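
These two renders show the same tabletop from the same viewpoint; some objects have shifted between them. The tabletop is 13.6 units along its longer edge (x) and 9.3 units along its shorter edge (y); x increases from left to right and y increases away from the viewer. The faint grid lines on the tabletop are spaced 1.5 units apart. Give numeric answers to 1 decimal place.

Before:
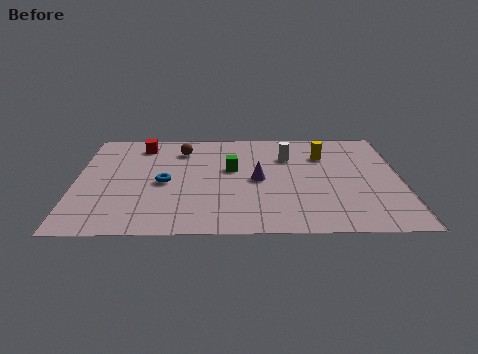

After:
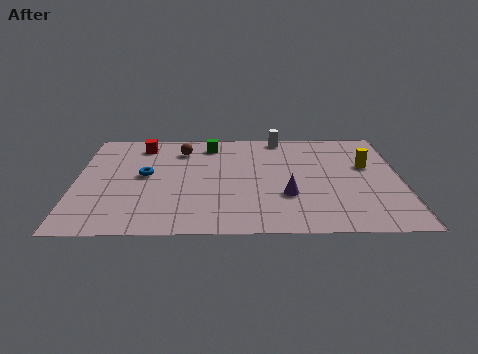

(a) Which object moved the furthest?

the green cube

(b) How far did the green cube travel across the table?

2.5

The green cube moved from about (6.5, 5.5) to (5.6, 7.8), a distance of √(0.9² + 2.3²) ≈ 2.5.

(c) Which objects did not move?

the red cube and the brown sphere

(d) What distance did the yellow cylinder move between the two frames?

2.1

The yellow cylinder was near (10.4, 6.7) before and (12.2, 5.7) after, so it travelled √(1.8² + 1.0²) ≈ 2.1 units.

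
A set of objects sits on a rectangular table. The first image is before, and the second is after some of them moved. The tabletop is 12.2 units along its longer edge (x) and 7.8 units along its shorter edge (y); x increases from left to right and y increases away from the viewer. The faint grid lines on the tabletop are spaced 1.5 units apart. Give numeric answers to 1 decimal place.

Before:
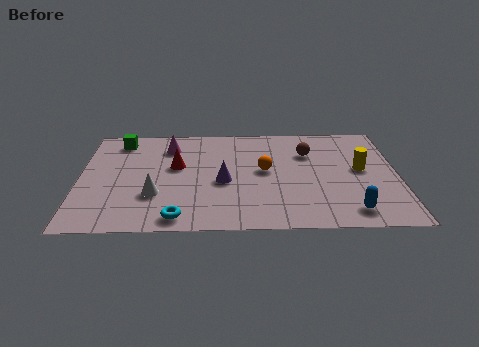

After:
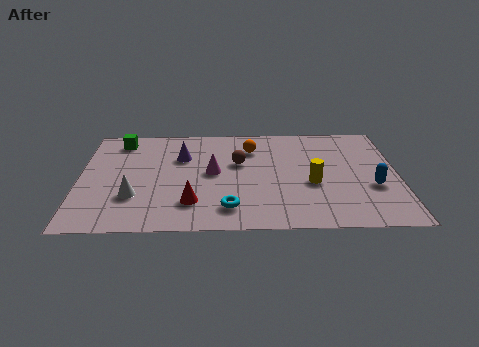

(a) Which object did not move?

the green cube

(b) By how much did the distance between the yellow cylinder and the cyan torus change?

-4.1

They were about 7.7 units apart before and 3.6 after — 4.1 units closer together.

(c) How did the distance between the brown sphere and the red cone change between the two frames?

-1.8

They were about 5.2 units apart before and 3.4 after — 1.8 units closer together.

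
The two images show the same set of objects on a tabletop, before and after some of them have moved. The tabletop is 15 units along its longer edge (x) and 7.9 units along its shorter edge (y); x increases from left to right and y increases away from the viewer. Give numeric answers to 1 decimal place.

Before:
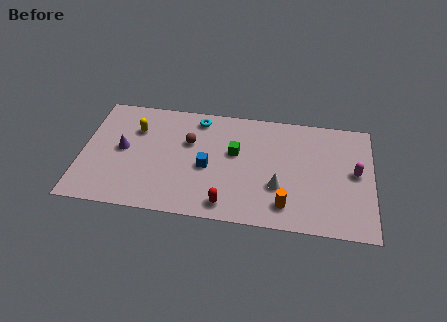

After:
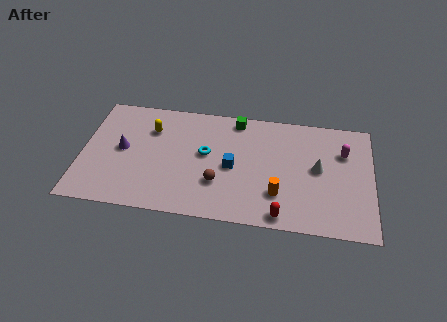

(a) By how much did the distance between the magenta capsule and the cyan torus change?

-1.4

Before: roughly 8.6 units apart; after: 7.2. That's 1.4 units closer together.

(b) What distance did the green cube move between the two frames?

2.3

The green cube moved from about (7.9, 4.7) to (7.9, 7.0), a distance of √(0.0² + 2.3²) ≈ 2.3.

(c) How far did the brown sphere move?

3.1

From (5.5, 5.1) to (7.1, 2.5), the brown sphere covered √(1.6² + 2.6²) ≈ 3.1 units.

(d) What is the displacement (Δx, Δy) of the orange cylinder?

(-0.4, 0.7)

From the two frames, the orange cylinder sits at roughly (10.6, 1.5) before and (10.2, 2.2) after.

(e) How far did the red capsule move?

2.8

The red capsule moved from about (7.6, 1.1) to (10.4, 0.8), a distance of √(2.8² + 0.3²) ≈ 2.8.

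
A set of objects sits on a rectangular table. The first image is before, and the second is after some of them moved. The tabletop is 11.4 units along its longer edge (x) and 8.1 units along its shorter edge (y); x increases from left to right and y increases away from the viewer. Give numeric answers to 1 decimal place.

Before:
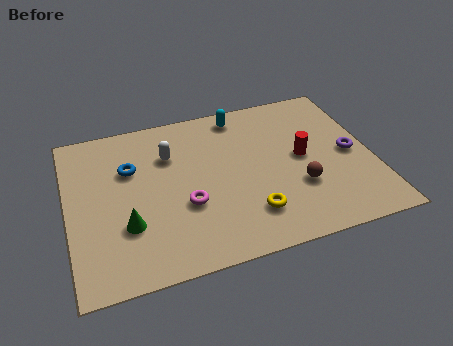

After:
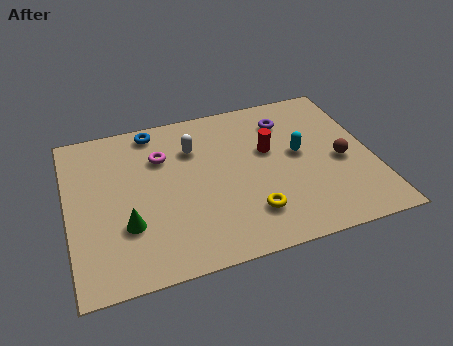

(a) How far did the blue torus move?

2.1

The blue torus moved from about (2.4, 5.4) to (3.4, 7.2), a distance of √(1.0² + 1.8²) ≈ 2.1.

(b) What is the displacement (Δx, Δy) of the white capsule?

(0.9, 0.1)

The white capsule was at about (3.9, 5.7) and moved to about (4.8, 5.8).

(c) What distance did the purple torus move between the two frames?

3.3

The purple torus was near (10.6, 3.9) before and (8.4, 6.3) after, so it travelled √(2.2² + 2.4²) ≈ 3.3 units.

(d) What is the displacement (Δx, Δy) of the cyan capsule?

(2.0, -2.7)

The cyan capsule started near (6.7, 7.1) and ended near (8.7, 4.4).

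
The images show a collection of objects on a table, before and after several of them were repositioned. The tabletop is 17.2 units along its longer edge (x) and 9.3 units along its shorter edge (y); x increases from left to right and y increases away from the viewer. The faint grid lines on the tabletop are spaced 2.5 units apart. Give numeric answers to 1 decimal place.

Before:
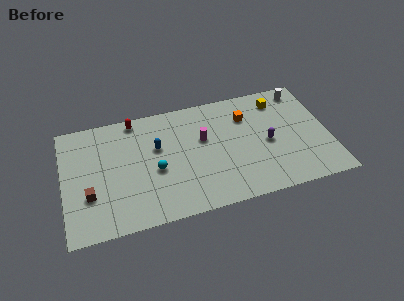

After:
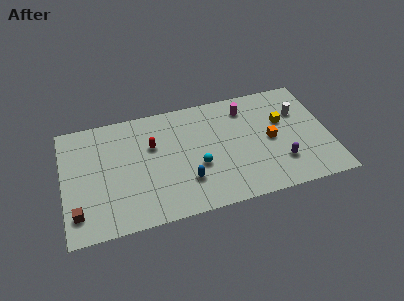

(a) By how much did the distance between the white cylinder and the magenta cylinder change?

-3.5

They were about 7.1 units apart before and 3.6 after — 3.5 units closer together.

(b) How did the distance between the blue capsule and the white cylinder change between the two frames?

-1.5

The distance was about 10.0 in the first image and 8.5 in the second, so they moved 1.5 units closer together.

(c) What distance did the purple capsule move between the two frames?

1.9

The purple capsule moved from about (13.2, 4.3) to (13.9, 2.5), a distance of √(0.7² + 1.8²) ≈ 1.9.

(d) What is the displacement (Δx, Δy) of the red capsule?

(1.0, -2.4)

The red capsule started near (4.8, 8.4) and ended near (5.8, 6.0).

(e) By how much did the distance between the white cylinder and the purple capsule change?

-0.5

They were about 4.6 units apart before and 4.1 after — 0.5 units closer together.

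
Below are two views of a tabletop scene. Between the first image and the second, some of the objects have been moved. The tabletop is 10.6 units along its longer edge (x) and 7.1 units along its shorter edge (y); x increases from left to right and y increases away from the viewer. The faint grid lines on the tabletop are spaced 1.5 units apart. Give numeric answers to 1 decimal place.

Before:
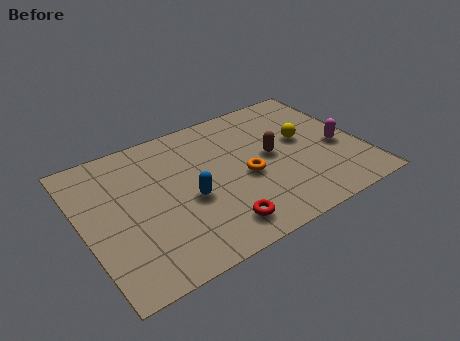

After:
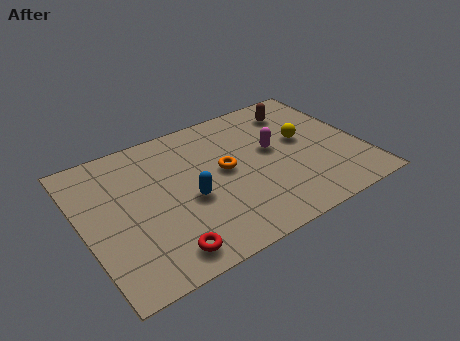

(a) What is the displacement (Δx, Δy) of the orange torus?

(-0.7, 0.7)

The orange torus was at about (6.1, 3.1) and moved to about (5.4, 3.8).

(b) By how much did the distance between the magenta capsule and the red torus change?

+0.3

They were about 5.3 units apart before and 5.6 after — 0.3 units further apart.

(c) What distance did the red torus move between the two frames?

2.1

The red torus was near (4.7, 1.2) before and (2.6, 1.0) after, so it travelled √(2.1² + 0.2²) ≈ 2.1 units.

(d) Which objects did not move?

the yellow sphere and the blue capsule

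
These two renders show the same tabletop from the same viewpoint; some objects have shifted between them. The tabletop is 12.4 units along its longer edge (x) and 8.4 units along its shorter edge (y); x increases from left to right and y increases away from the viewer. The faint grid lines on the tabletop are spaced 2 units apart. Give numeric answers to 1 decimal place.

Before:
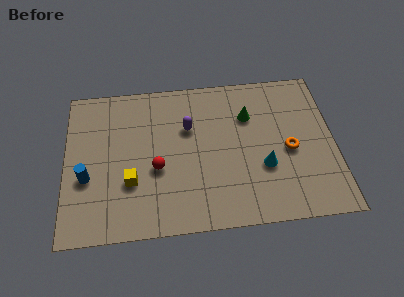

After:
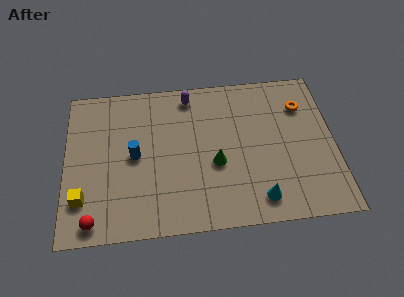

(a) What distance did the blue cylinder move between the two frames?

2.4

The blue cylinder moved from about (1.0, 3.2) to (3.2, 4.2), a distance of √(2.2² + 1.0²) ≈ 2.4.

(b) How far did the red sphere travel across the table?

3.8

From (4.2, 3.4) to (1.3, 0.9), the red sphere covered √(2.9² + 2.5²) ≈ 3.8 units.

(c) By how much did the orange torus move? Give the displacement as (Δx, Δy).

(0.7, 2.4)

The orange torus was at about (10.3, 3.8) and moved to about (11.0, 6.2).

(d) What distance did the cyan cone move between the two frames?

1.7

The cyan cone was near (9.1, 3.0) before and (8.8, 1.3) after, so it travelled √(0.3² + 1.7²) ≈ 1.7 units.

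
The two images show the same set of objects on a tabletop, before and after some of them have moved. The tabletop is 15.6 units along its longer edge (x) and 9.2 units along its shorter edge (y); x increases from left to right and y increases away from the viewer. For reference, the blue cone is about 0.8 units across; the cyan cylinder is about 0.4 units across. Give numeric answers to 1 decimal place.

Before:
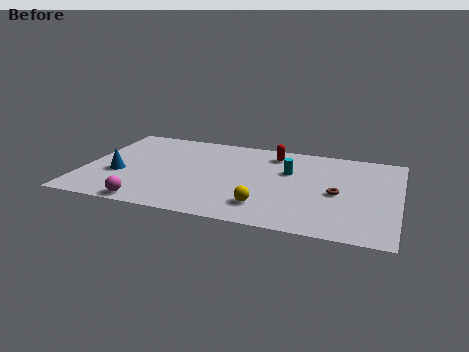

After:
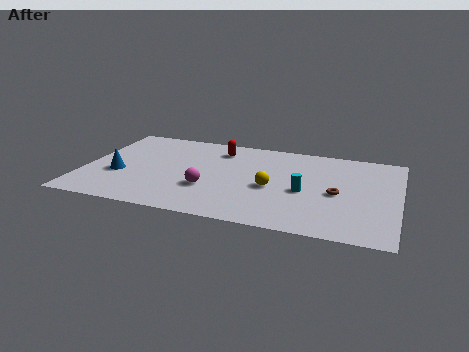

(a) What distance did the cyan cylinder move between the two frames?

2.1

The cyan cylinder was near (10.1, 5.9) before and (11.0, 4.0) after, so it travelled √(0.9² + 1.9²) ≈ 2.1 units.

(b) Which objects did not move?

the brown torus and the blue cone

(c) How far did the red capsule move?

2.7

From (9.2, 7.6) to (6.5, 7.4), the red capsule covered √(2.7² + 0.2²) ≈ 2.7 units.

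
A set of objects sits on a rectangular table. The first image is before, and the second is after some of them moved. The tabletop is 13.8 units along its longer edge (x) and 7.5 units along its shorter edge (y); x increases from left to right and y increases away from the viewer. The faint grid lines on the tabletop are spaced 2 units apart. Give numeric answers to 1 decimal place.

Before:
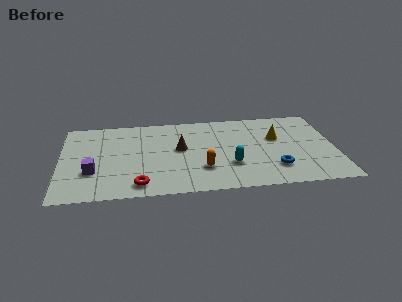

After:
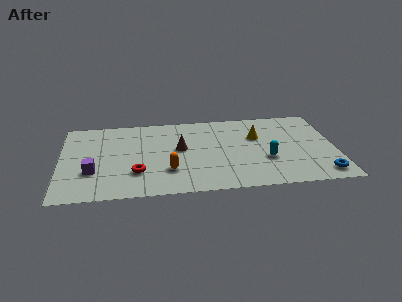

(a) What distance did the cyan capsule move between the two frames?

1.8

From (8.5, 2.4) to (10.3, 2.7), the cyan capsule covered √(1.8² + 0.3²) ≈ 1.8 units.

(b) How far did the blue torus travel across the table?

2.4

From (10.7, 1.9) to (13.0, 1.1), the blue torus covered √(2.3² + 0.8²) ≈ 2.4 units.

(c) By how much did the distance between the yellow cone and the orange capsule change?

+0.7

Before: roughly 4.5 units apart; after: 5.2. That's 0.7 units further apart.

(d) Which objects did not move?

the brown cone and the purple cube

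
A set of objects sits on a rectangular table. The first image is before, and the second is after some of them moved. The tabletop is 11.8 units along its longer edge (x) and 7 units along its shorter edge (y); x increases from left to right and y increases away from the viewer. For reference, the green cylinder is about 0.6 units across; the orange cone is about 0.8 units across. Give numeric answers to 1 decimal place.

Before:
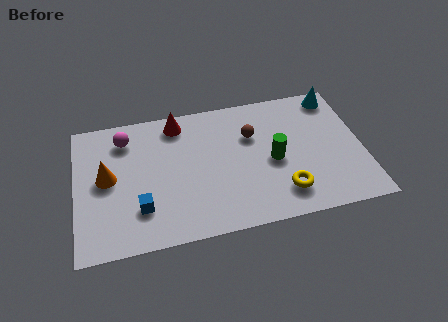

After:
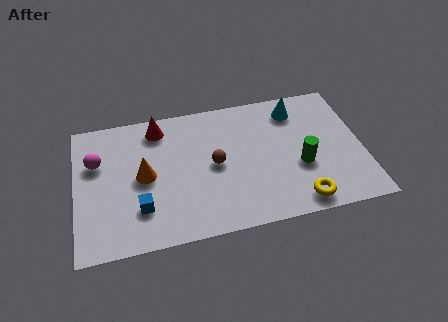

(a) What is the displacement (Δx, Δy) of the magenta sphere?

(-1.2, -1.0)

The magenta sphere was at about (2.1, 5.6) and moved to about (0.9, 4.6).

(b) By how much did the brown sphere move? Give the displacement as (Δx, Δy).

(-1.6, -1.2)

From the two frames, the brown sphere sits at roughly (7.3, 4.7) before and (5.7, 3.5) after.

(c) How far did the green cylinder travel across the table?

1.2

From (8.1, 3.2) to (9.2, 2.7), the green cylinder covered √(1.1² + 0.5²) ≈ 1.2 units.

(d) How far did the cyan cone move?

1.7

The cyan cone moved from about (10.9, 6.1) to (9.2, 5.7), a distance of √(1.7² + 0.4²) ≈ 1.7.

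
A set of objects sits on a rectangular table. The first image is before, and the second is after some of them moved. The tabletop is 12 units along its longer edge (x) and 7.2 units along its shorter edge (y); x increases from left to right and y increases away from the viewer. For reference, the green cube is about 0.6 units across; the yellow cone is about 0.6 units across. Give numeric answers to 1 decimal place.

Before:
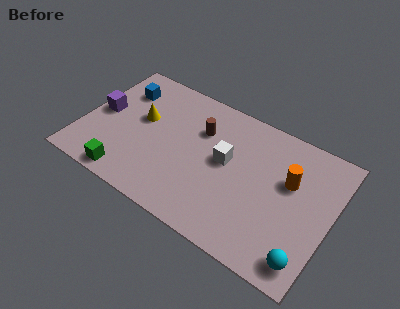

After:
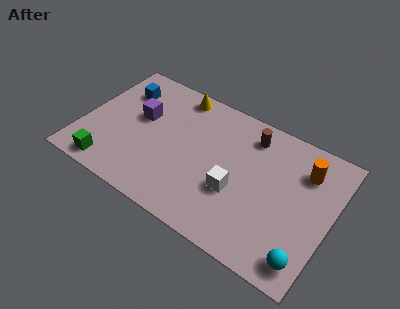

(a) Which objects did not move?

the blue cube and the cyan sphere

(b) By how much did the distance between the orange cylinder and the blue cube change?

+0.6

They were about 8.4 units apart before and 9.0 after — 0.6 units further apart.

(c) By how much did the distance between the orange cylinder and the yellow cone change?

-0.7

They were about 7.2 units apart before and 6.5 after — 0.7 units closer together.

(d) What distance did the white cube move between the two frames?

1.5

From (6.9, 4.0) to (7.6, 2.7), the white cube covered √(0.7² + 1.3²) ≈ 1.5 units.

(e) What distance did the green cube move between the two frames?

0.9

From (2.6, 0.8) to (1.7, 0.9), the green cube covered √(0.9² + 0.1²) ≈ 0.9 units.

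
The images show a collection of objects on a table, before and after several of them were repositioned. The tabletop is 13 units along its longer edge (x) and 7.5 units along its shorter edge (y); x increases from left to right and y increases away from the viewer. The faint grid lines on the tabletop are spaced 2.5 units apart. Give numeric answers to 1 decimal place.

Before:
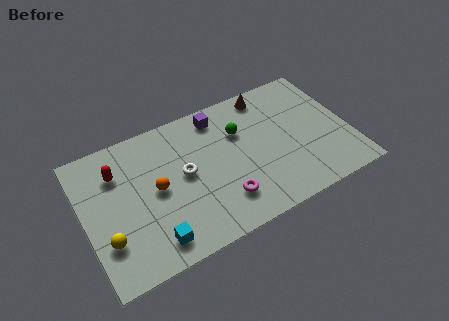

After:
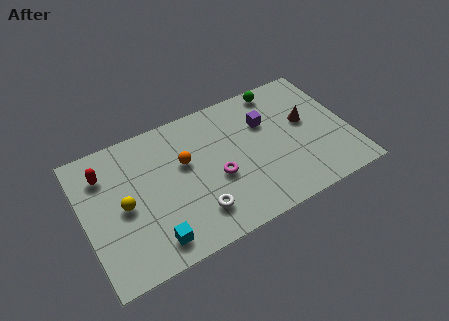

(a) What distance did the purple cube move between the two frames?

2.6

The purple cube moved from about (6.9, 6.4) to (9.1, 5.1), a distance of √(2.2² + 1.3²) ≈ 2.6.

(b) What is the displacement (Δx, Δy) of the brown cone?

(1.6, -2.3)

The brown cone started near (9.4, 6.6) and ended near (11.0, 4.3).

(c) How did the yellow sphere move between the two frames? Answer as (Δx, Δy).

(1.0, 1.4)

From the two frames, the yellow sphere sits at roughly (0.9, 2.2) before and (1.9, 3.6) after.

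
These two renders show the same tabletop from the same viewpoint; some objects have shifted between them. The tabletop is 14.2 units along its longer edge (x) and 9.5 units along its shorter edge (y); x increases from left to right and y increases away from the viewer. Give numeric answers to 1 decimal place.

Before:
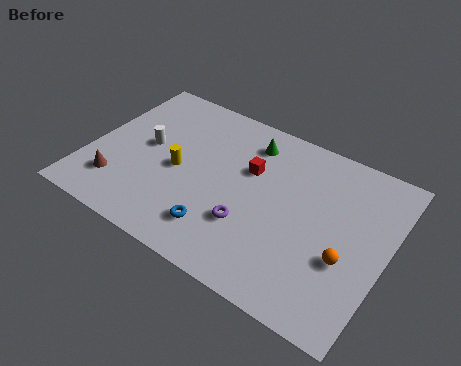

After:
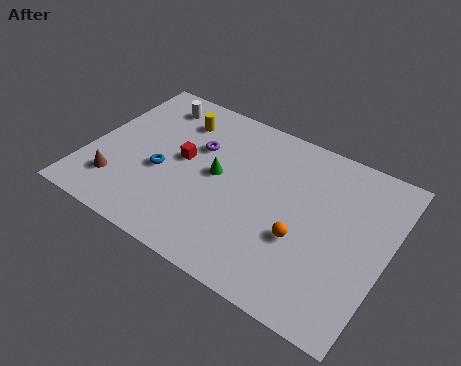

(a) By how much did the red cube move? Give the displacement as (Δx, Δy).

(-3.1, -1.0)

The red cube was at about (7.5, 6.1) and moved to about (4.4, 5.1).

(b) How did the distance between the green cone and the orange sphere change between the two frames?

-2.2

Before: roughly 6.8 units apart; after: 4.6. That's 2.2 units closer together.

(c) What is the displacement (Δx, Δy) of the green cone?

(-1.1, -2.7)

The green cone started near (7.2, 7.7) and ended near (6.1, 5.0).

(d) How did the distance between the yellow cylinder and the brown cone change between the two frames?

+2.2

The distance was about 3.4 in the first image and 5.6 in the second, so they moved 2.2 units further apart.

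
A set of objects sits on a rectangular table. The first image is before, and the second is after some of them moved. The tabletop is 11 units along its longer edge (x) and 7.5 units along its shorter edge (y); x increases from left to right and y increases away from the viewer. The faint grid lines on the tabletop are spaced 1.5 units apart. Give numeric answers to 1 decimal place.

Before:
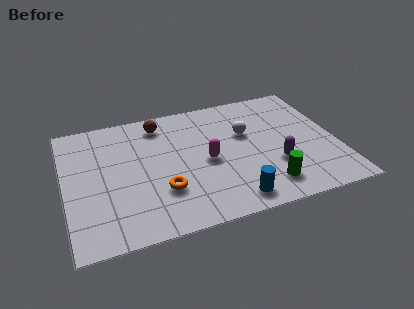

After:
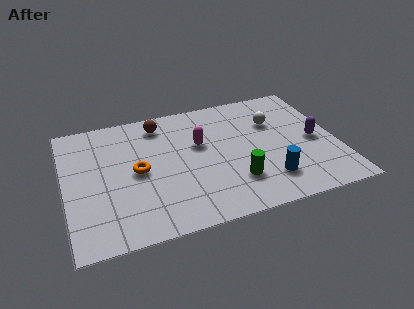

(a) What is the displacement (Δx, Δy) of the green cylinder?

(-1.2, 0.6)

The green cylinder was at about (7.9, 1.4) and moved to about (6.7, 2.0).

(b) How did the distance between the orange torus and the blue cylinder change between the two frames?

+2.5

The distance was about 3.0 in the first image and 5.5 in the second, so they moved 2.5 units further apart.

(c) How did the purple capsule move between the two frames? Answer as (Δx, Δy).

(1.7, 1.0)

The purple capsule started near (8.4, 2.5) and ended near (10.1, 3.5).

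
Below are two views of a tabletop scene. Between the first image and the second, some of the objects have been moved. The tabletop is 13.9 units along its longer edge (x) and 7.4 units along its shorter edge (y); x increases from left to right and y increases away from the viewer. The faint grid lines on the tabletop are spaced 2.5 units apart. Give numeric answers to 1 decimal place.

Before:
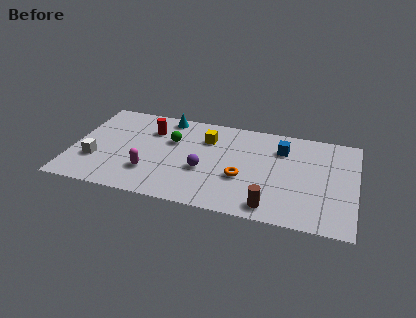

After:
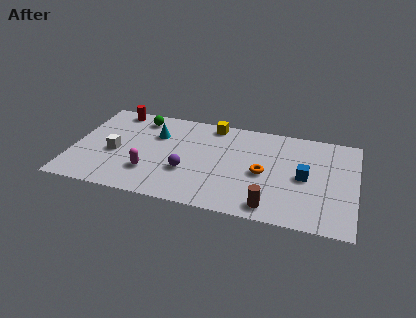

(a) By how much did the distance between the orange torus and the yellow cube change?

+1.0

Before: roughly 3.2 units apart; after: 4.2. That's 1.0 units further apart.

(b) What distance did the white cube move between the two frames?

1.2

From (1.2, 2.4) to (2.1, 3.2), the white cube covered √(0.9² + 0.8²) ≈ 1.2 units.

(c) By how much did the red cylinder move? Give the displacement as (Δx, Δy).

(-1.9, 1.2)

The red cylinder started near (3.7, 5.4) and ended near (1.8, 6.6).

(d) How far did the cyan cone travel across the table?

1.6

The cyan cone was near (4.4, 6.6) before and (4.0, 5.1) after, so it travelled √(0.4² + 1.5²) ≈ 1.6 units.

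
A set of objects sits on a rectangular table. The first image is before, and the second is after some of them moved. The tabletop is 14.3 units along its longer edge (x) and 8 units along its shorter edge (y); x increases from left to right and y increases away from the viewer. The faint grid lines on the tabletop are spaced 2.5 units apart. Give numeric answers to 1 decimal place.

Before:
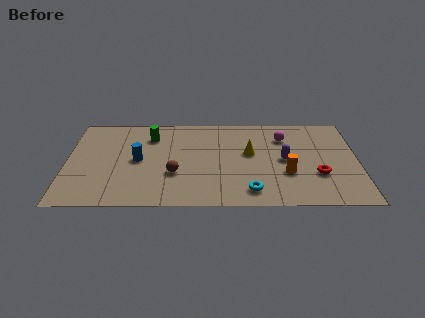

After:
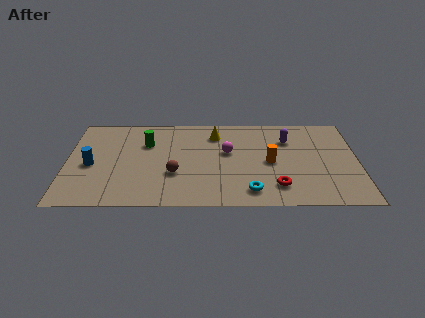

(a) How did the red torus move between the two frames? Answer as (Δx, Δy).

(-2.0, -1.0)

The red torus started near (12.3, 2.7) and ended near (10.3, 1.7).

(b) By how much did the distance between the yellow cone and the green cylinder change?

-1.6

The distance was about 5.1 in the first image and 3.5 in the second, so they moved 1.6 units closer together.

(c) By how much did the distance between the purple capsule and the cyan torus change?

+1.7

They were about 3.2 units apart before and 4.9 after — 1.7 units further apart.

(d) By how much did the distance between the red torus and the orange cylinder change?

+0.6

Before: roughly 1.5 units apart; after: 2.1. That's 0.6 units further apart.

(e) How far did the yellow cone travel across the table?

2.4

The yellow cone was near (9.0, 4.6) before and (7.3, 6.3) after, so it travelled √(1.7² + 1.7²) ≈ 2.4 units.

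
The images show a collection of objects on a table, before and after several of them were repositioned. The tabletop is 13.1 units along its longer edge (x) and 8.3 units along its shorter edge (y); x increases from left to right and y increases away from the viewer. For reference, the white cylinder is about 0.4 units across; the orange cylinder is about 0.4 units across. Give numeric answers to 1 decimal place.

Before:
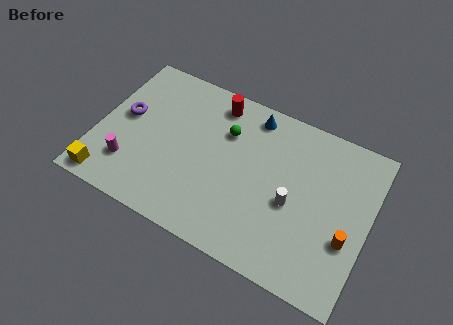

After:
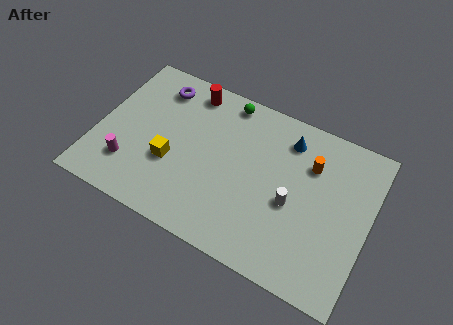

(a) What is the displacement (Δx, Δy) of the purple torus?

(1.3, 2.2)

The purple torus started near (1.2, 4.6) and ended near (2.5, 6.8).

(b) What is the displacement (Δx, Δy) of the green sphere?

(-0.2, 1.6)

From the two frames, the green sphere sits at roughly (6.0, 5.8) before and (5.8, 7.4) after.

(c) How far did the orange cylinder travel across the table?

3.6

The orange cylinder was near (12.2, 3.0) before and (10.1, 5.9) after, so it travelled √(2.1² + 2.9²) ≈ 3.6 units.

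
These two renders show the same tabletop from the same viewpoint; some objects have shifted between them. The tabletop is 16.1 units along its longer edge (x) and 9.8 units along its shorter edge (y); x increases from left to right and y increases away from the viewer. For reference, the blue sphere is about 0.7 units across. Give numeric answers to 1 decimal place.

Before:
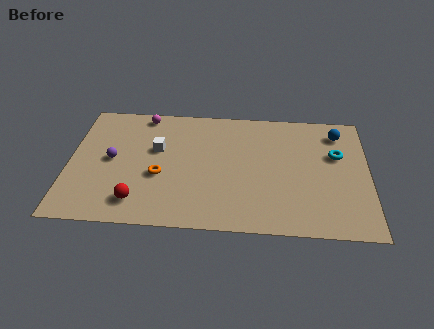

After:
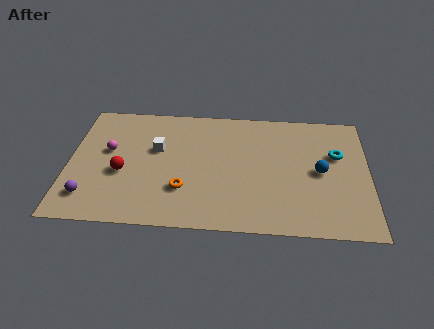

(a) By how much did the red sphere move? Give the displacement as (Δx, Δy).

(-0.9, 2.2)

The red sphere started near (3.8, 1.8) and ended near (2.9, 4.0).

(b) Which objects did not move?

the white cube and the cyan torus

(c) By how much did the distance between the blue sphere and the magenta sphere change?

+0.8

They were about 10.6 units apart before and 11.4 after — 0.8 units further apart.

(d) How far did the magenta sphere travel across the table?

3.6

From (3.9, 8.8) to (2.1, 5.7), the magenta sphere covered √(1.8² + 3.1²) ≈ 3.6 units.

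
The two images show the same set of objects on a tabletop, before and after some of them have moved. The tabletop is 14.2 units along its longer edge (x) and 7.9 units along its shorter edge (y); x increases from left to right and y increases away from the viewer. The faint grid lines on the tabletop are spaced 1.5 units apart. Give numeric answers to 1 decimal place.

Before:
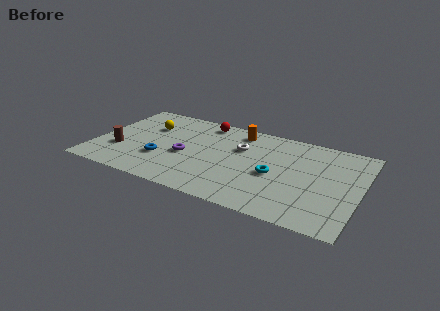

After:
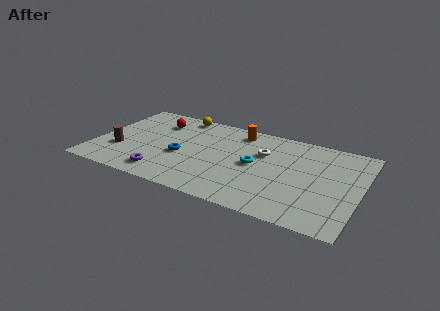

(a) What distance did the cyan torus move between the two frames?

1.2

From (9.7, 3.5) to (8.6, 4.0), the cyan torus covered √(1.1² + 0.5²) ≈ 1.2 units.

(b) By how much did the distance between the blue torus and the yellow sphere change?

+0.8

Before: roughly 3.0 units apart; after: 3.8. That's 0.8 units further apart.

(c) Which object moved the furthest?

the red sphere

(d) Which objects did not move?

the brown cylinder and the orange cylinder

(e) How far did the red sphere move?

2.7

From (5.5, 6.9) to (3.0, 6.0), the red sphere covered √(2.5² + 0.9²) ≈ 2.7 units.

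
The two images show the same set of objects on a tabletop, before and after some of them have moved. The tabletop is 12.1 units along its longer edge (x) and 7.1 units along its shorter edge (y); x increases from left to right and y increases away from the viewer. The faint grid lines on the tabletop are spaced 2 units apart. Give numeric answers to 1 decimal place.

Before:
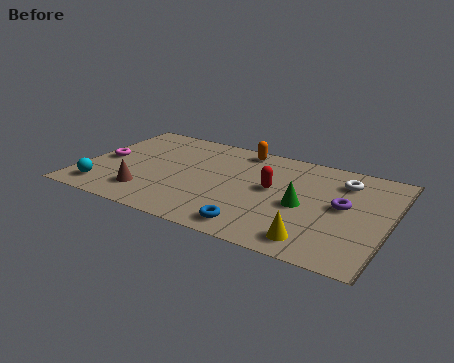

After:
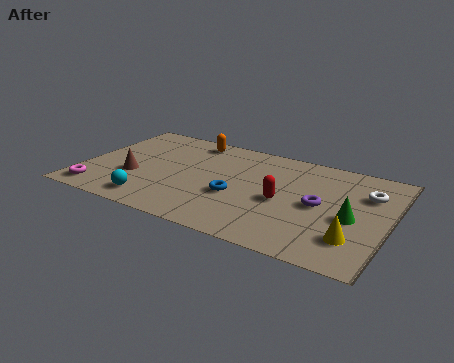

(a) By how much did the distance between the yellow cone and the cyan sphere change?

-0.6

The distance was about 8.4 in the first image and 7.8 in the second, so they moved 0.6 units closer together.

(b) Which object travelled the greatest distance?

the magenta torus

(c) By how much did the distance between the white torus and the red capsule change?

+0.5

They were about 3.1 units apart before and 3.6 after — 0.5 units further apart.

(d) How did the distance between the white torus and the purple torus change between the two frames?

+0.6

The distance was about 1.7 in the first image and 2.3 in the second, so they moved 0.6 units further apart.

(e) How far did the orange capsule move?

2.0

From (5.9, 6.3) to (3.9, 6.2), the orange capsule covered √(2.0² + 0.1²) ≈ 2.0 units.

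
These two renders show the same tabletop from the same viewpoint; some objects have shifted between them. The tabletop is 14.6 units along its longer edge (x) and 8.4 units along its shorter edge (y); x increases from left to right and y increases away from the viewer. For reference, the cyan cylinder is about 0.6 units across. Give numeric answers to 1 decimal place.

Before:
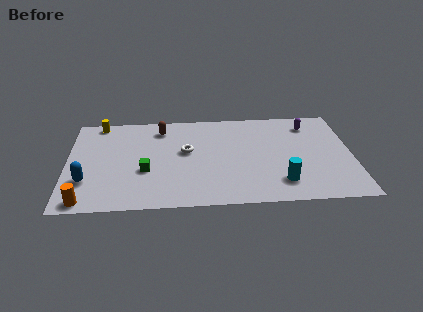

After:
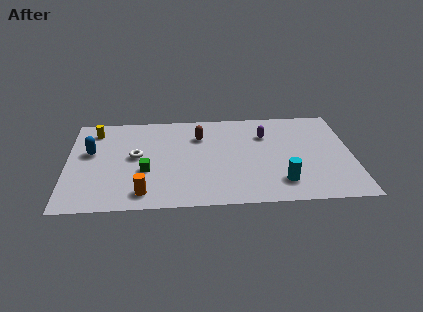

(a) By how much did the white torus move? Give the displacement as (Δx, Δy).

(-2.6, -0.3)

From the two frames, the white torus sits at roughly (6.1, 4.8) before and (3.5, 4.5) after.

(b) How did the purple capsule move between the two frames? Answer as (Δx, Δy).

(-2.3, -0.8)

The purple capsule started near (12.5, 6.8) and ended near (10.2, 6.0).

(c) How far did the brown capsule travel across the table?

2.2

From (4.8, 6.9) to (6.8, 6.1), the brown capsule covered √(2.0² + 0.8²) ≈ 2.2 units.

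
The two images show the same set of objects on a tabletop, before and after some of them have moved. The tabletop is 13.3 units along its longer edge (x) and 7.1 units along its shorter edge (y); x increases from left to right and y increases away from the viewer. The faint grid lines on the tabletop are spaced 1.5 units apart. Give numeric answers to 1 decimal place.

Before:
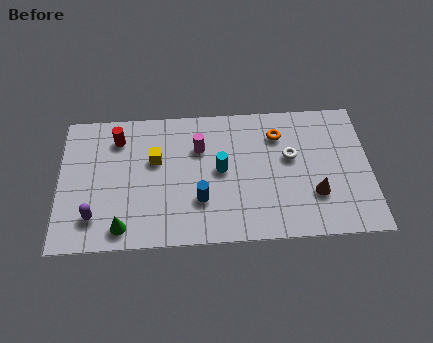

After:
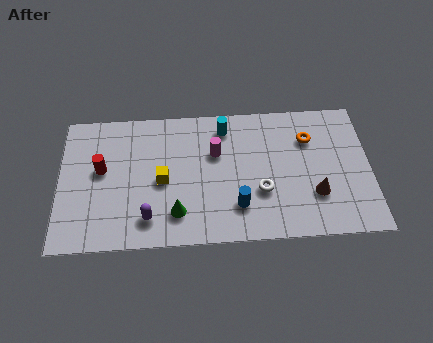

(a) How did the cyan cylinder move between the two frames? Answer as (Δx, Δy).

(0.2, 2.2)

The cyan cylinder started near (6.9, 3.7) and ended near (7.1, 5.9).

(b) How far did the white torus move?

2.1

The white torus was near (9.9, 4.2) before and (8.6, 2.5) after, so it travelled √(1.3² + 1.7²) ≈ 2.1 units.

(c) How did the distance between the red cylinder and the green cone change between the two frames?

-0.6

They were about 4.6 units apart before and 4.0 after — 0.6 units closer together.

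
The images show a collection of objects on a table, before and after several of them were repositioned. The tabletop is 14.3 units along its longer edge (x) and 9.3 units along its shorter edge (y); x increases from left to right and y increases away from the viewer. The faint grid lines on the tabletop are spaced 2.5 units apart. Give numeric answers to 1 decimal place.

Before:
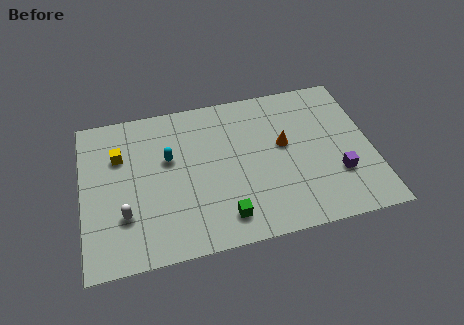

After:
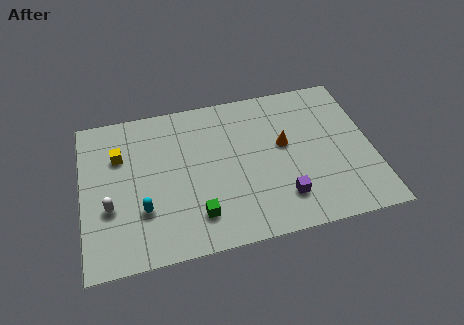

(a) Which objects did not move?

the yellow cube and the orange cone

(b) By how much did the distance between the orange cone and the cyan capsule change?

+1.8

Before: roughly 5.7 units apart; after: 7.5. That's 1.8 units further apart.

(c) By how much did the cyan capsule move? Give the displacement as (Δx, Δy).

(-1.4, -2.8)

The cyan capsule was at about (4.3, 5.7) and moved to about (2.9, 2.9).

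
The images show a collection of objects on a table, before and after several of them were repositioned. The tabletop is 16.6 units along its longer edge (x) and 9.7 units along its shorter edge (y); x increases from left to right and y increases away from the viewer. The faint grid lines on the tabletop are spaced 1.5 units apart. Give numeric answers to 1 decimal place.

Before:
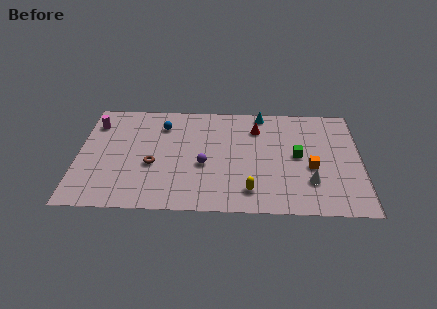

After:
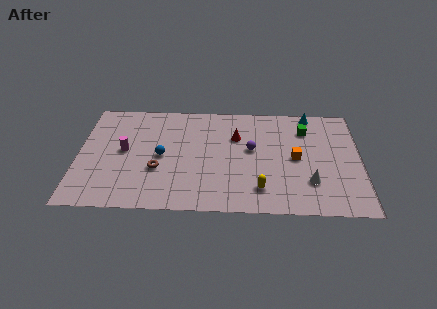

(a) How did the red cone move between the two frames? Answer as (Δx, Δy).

(-1.2, -0.8)

The red cone was at about (10.5, 7.4) and moved to about (9.3, 6.6).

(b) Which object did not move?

the white cone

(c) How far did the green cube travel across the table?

2.5

From (12.9, 5.0) to (13.4, 7.4), the green cube covered √(0.5² + 2.4²) ≈ 2.5 units.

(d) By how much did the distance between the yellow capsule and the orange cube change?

-0.7

Before: roughly 4.2 units apart; after: 3.5. That's 0.7 units closer together.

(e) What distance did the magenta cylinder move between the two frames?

3.0

From (0.9, 7.5) to (2.7, 5.1), the magenta cylinder covered √(1.8² + 2.4²) ≈ 3.0 units.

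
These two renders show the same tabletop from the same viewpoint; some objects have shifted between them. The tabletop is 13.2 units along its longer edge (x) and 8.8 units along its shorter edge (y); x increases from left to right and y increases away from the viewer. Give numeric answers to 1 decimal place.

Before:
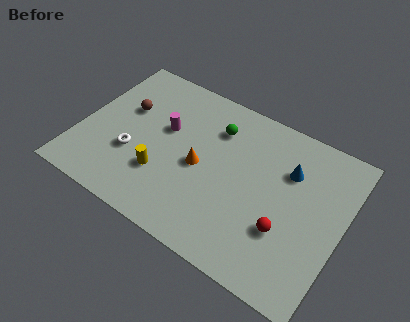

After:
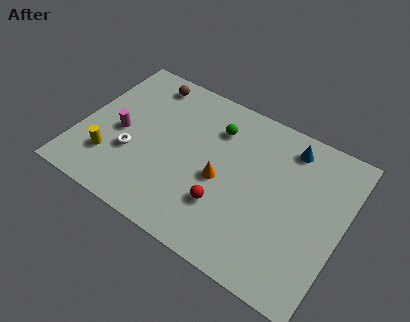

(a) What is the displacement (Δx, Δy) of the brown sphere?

(0.7, 2.1)

From the two frames, the brown sphere sits at roughly (2.0, 5.5) before and (2.7, 7.6) after.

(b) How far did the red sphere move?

3.0

The red sphere moved from about (10.6, 2.9) to (7.6, 2.6), a distance of √(3.0² + 0.3²) ≈ 3.0.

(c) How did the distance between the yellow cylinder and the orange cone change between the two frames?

+3.4

The distance was about 2.2 in the first image and 5.6 in the second, so they moved 3.4 units further apart.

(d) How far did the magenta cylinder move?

2.5

From (4.1, 5.3) to (2.0, 4.0), the magenta cylinder covered √(2.1² + 1.3²) ≈ 2.5 units.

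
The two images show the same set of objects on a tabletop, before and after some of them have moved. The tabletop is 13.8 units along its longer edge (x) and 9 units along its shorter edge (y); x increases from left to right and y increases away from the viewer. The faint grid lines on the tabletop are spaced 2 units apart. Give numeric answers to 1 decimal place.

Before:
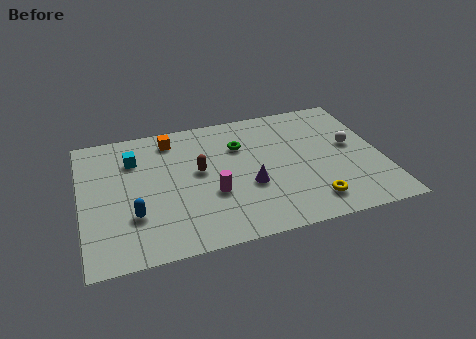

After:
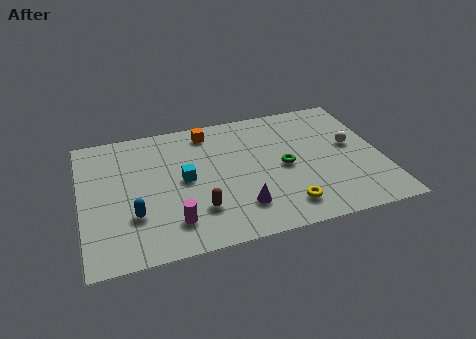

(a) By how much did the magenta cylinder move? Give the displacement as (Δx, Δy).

(-1.9, -1.4)

The magenta cylinder was at about (5.9, 3.3) and moved to about (4.0, 1.9).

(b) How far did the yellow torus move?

1.2

From (10.3, 1.6) to (9.1, 1.6), the yellow torus covered √(1.2² + 0.0²) ≈ 1.2 units.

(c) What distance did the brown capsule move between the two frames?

2.6

The brown capsule was near (5.4, 5.0) before and (5.2, 2.4) after, so it travelled √(0.2² + 2.6²) ≈ 2.6 units.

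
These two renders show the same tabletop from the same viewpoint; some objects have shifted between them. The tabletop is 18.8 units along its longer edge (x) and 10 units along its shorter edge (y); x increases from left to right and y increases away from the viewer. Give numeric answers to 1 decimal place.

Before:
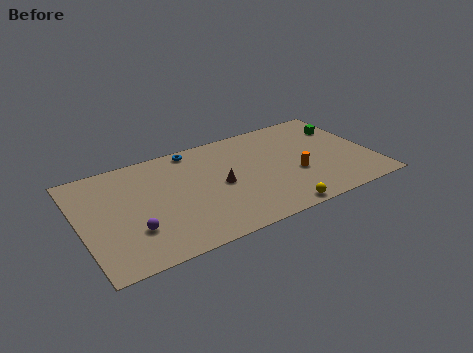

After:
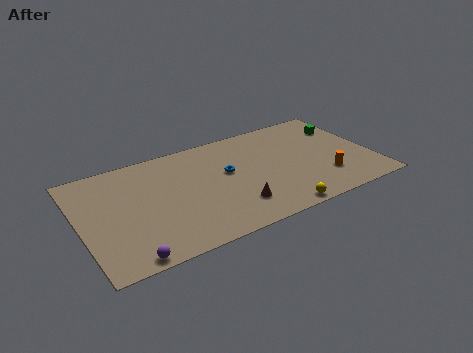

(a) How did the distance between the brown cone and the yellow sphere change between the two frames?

-2.1

Before: roughly 5.1 units apart; after: 3.0. That's 2.1 units closer together.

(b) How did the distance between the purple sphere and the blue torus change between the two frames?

+1.0

The distance was about 7.6 in the first image and 8.6 in the second, so they moved 1.0 units further apart.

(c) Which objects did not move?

the green cube and the yellow sphere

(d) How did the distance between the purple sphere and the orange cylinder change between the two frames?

+2.5

Before: roughly 10.6 units apart; after: 13.1. That's 2.5 units further apart.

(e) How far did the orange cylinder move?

2.1

From (13.7, 3.8) to (15.5, 2.7), the orange cylinder covered √(1.8² + 1.1²) ≈ 2.1 units.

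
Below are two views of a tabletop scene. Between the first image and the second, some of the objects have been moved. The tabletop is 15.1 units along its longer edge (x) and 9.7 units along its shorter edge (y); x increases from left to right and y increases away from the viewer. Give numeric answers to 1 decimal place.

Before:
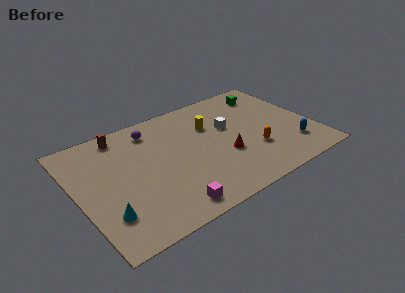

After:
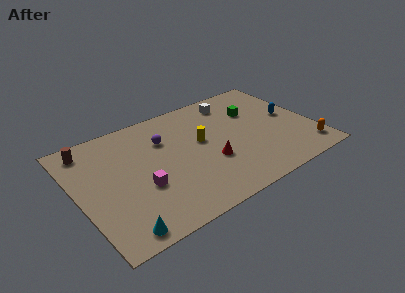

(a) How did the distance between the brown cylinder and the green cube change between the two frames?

+1.0

Before: roughly 9.6 units apart; after: 10.6. That's 1.0 units further apart.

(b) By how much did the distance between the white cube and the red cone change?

+2.8

Before: roughly 2.4 units apart; after: 5.2. That's 2.8 units further apart.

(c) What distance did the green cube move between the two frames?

1.8

From (12.9, 7.9) to (11.7, 6.6), the green cube covered √(1.2² + 1.3²) ≈ 1.8 units.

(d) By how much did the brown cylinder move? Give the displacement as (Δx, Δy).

(-2.1, -0.2)

The brown cylinder was at about (3.3, 8.5) and moved to about (1.2, 8.3).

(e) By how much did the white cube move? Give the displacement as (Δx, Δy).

(0.7, 2.2)

The white cube was at about (9.9, 5.9) and moved to about (10.6, 8.1).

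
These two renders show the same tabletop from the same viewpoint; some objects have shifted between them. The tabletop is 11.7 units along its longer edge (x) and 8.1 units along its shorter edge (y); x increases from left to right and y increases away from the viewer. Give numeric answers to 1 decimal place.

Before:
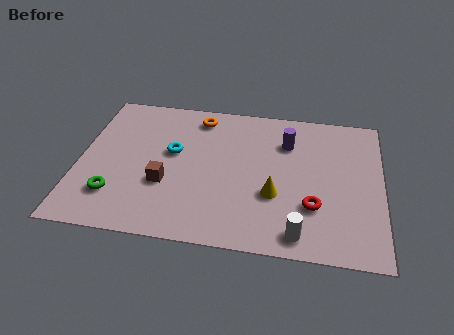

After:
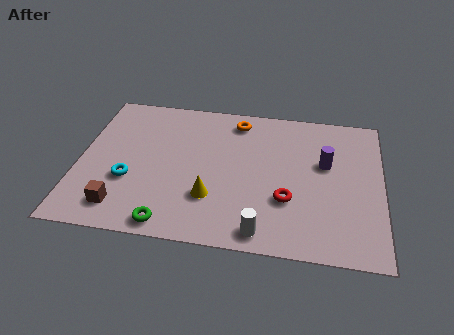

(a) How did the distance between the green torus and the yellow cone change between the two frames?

-4.0

They were about 6.2 units apart before and 2.2 after — 4.0 units closer together.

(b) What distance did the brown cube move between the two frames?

2.2

The brown cube moved from about (3.4, 2.9) to (1.8, 1.4), a distance of √(1.6² + 1.5²) ≈ 2.2.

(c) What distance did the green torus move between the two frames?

2.5

The green torus was near (1.5, 2.0) before and (3.7, 0.8) after, so it travelled √(2.2² + 1.2²) ≈ 2.5 units.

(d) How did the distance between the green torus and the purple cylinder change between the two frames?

-0.5

The distance was about 7.6 in the first image and 7.1 in the second, so they moved 0.5 units closer together.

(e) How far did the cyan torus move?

2.4

The cyan torus was near (3.6, 4.7) before and (2.0, 2.9) after, so it travelled √(1.6² + 1.8²) ≈ 2.4 units.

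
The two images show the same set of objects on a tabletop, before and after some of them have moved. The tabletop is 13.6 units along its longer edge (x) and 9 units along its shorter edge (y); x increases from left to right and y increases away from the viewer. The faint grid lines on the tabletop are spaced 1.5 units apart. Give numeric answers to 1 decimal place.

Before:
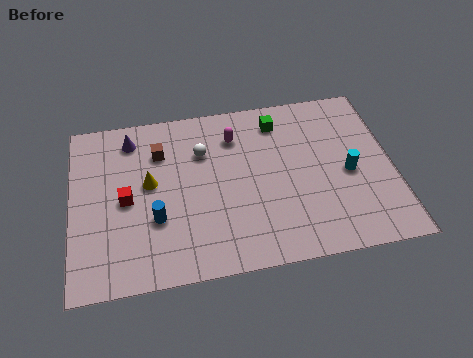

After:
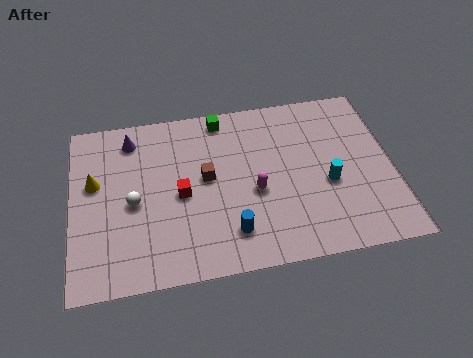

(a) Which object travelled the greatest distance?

the white sphere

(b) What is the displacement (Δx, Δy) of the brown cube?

(1.9, -1.7)

From the two frames, the brown cube sits at roughly (3.8, 6.6) before and (5.7, 4.9) after.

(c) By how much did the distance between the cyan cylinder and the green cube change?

+1.8

They were about 4.3 units apart before and 6.1 after — 1.8 units further apart.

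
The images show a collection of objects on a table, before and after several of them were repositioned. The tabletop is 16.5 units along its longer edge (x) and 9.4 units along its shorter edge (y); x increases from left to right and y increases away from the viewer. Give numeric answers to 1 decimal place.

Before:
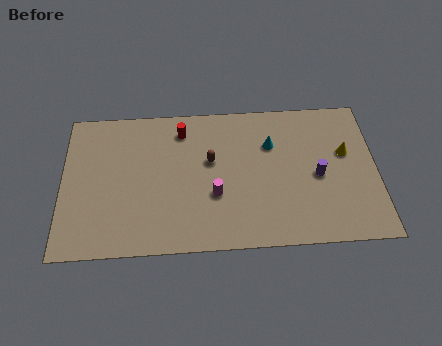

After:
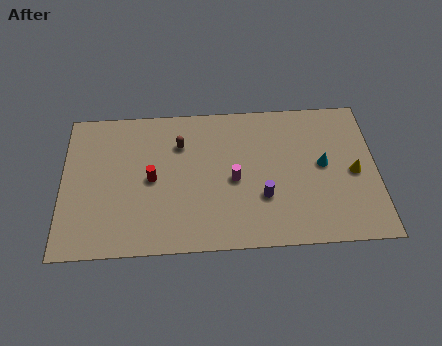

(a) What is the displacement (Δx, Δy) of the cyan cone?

(2.7, -1.5)

The cyan cone started near (11.0, 6.5) and ended near (13.7, 5.0).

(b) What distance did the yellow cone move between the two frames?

1.4

The yellow cone moved from about (14.9, 5.7) to (15.3, 4.4), a distance of √(0.4² + 1.3²) ≈ 1.4.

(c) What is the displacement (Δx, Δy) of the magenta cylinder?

(1.0, 0.9)

From the two frames, the magenta cylinder sits at roughly (8.0, 3.4) before and (9.0, 4.3) after.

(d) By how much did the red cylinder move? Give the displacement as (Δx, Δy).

(-1.6, -3.1)

The red cylinder started near (6.3, 7.7) and ended near (4.7, 4.6).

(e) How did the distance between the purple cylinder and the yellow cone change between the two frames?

+2.9

The distance was about 2.1 in the first image and 5.0 in the second, so they moved 2.9 units further apart.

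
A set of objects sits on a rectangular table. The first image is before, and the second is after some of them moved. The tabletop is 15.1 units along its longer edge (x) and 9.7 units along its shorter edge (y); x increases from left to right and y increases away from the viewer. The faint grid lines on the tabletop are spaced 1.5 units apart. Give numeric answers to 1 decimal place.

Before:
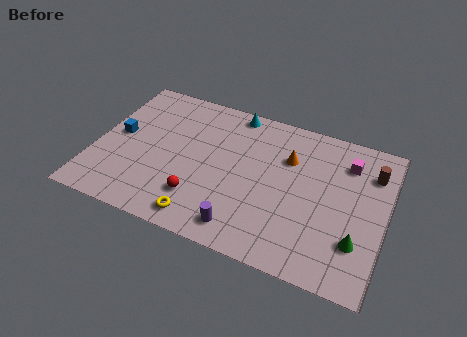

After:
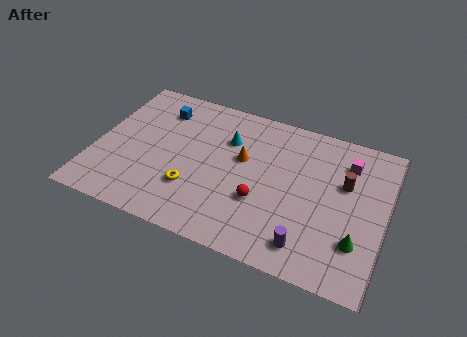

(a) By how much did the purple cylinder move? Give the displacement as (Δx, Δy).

(3.3, 0.2)

The purple cylinder was at about (8.1, 1.4) and moved to about (11.4, 1.6).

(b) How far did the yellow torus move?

1.8

The yellow torus moved from about (6.0, 1.2) to (5.3, 2.9), a distance of √(0.7² + 1.7²) ≈ 1.8.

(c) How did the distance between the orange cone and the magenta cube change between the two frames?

+2.5

Before: roughly 3.1 units apart; after: 5.6. That's 2.5 units further apart.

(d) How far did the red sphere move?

3.3

The red sphere moved from about (5.7, 2.4) to (8.8, 3.4), a distance of √(3.1² + 1.0²) ≈ 3.3.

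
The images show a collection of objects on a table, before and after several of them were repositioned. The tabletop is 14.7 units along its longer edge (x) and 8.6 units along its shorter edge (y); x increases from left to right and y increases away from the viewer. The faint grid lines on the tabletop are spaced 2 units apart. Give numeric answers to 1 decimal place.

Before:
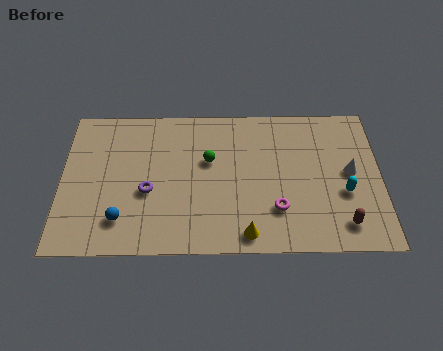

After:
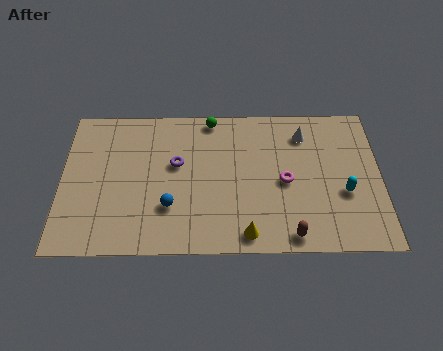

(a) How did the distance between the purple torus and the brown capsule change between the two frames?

-2.4

The distance was about 9.1 in the first image and 6.7 in the second, so they moved 2.4 units closer together.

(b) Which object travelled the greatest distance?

the white cone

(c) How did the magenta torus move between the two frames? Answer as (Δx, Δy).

(0.4, 1.6)

The magenta torus started near (9.9, 2.4) and ended near (10.3, 4.0).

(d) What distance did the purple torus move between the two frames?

2.1

The purple torus moved from about (4.0, 3.5) to (5.3, 5.1), a distance of √(1.3² + 1.6²) ≈ 2.1.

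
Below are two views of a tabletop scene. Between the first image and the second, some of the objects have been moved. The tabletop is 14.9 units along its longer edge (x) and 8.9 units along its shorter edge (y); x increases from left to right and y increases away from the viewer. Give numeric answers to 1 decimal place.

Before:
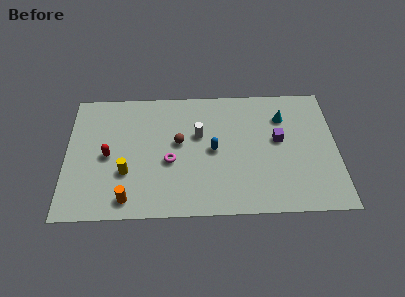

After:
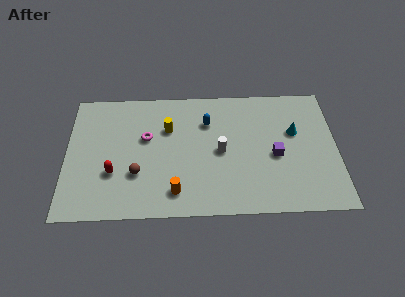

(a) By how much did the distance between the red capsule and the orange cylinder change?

+0.5

Before: roughly 3.2 units apart; after: 3.7. That's 0.5 units further apart.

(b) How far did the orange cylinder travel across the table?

2.6

From (3.4, 1.2) to (6.0, 1.6), the orange cylinder covered √(2.6² + 0.4²) ≈ 2.6 units.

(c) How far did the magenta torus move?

2.1

The magenta torus was near (5.7, 3.7) before and (4.4, 5.4) after, so it travelled √(1.3² + 1.7²) ≈ 2.1 units.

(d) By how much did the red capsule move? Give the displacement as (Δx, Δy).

(0.3, -1.2)

The red capsule was at about (2.3, 4.2) and moved to about (2.6, 3.0).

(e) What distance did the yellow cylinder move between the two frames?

3.8

The yellow cylinder moved from about (3.3, 3.0) to (5.6, 6.0), a distance of √(2.3² + 3.0²) ≈ 3.8.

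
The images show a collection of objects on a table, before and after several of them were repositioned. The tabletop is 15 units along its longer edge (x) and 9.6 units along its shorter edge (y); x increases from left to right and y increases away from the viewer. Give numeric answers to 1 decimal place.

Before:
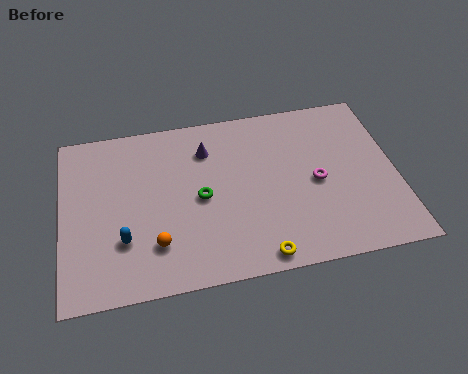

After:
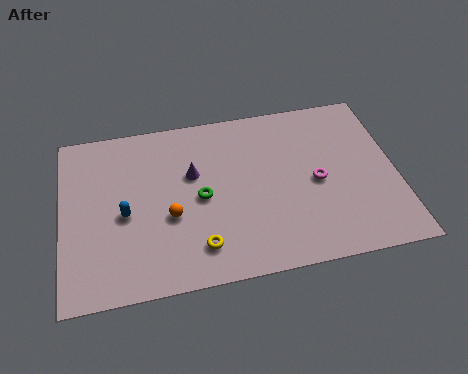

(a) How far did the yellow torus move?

2.8

The yellow torus was near (8.6, 0.9) before and (6.0, 1.9) after, so it travelled √(2.6² + 1.0²) ≈ 2.8 units.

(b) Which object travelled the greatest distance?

the yellow torus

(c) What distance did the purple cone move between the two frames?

1.5

The purple cone moved from about (6.6, 7.3) to (5.9, 6.0), a distance of √(0.7² + 1.3²) ≈ 1.5.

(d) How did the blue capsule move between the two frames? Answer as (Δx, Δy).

(0.1, 1.4)

The blue capsule was at about (2.7, 2.9) and moved to about (2.8, 4.3).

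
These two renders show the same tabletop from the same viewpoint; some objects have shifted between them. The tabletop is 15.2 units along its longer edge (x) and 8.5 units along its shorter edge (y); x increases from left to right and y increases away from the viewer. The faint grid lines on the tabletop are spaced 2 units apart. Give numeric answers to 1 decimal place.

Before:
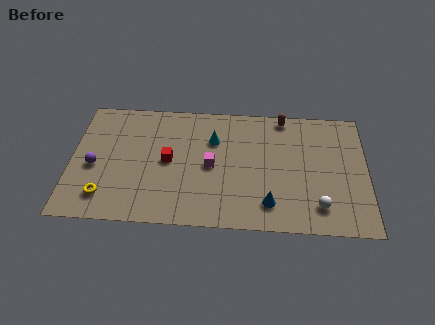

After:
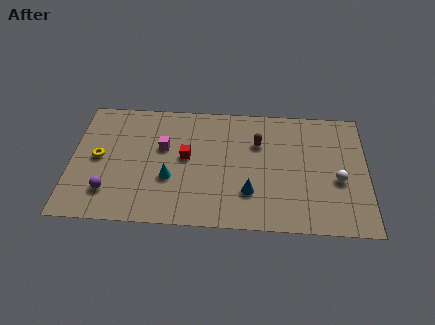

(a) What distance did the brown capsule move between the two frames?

2.3

The brown capsule was near (10.9, 7.7) before and (9.6, 5.8) after, so it travelled √(1.3² + 1.9²) ≈ 2.3 units.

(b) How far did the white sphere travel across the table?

2.1

From (12.7, 1.7) to (13.7, 3.5), the white sphere covered √(1.0² + 1.8²) ≈ 2.1 units.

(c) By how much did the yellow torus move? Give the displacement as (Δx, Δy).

(-0.4, 2.6)

The yellow torus was at about (1.8, 1.7) and moved to about (1.4, 4.3).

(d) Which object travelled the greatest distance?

the cyan cone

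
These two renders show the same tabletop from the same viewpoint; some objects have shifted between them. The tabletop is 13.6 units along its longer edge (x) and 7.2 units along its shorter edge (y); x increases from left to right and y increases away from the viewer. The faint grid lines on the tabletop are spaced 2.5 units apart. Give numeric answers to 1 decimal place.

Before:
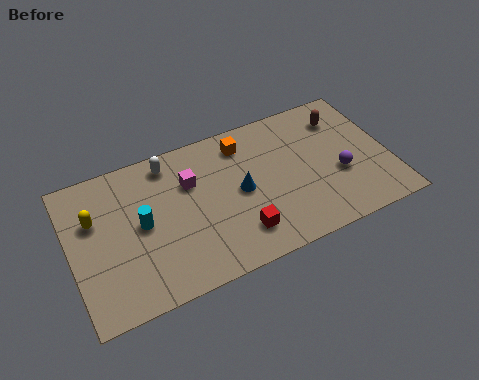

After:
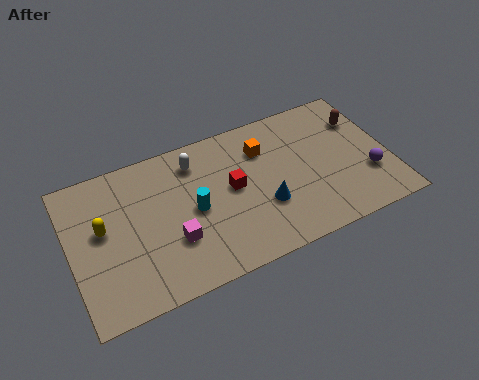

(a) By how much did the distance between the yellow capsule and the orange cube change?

+0.5

The distance was about 6.6 in the first image and 7.1 in the second, so they moved 0.5 units further apart.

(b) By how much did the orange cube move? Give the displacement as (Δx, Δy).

(0.8, -0.6)

The orange cube was at about (7.6, 5.9) and moved to about (8.4, 5.3).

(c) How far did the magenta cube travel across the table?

2.7

From (5.2, 4.9) to (4.2, 2.4), the magenta cube covered √(1.0² + 2.5²) ≈ 2.7 units.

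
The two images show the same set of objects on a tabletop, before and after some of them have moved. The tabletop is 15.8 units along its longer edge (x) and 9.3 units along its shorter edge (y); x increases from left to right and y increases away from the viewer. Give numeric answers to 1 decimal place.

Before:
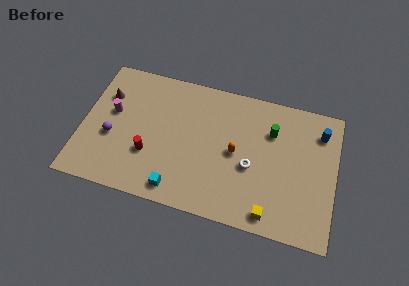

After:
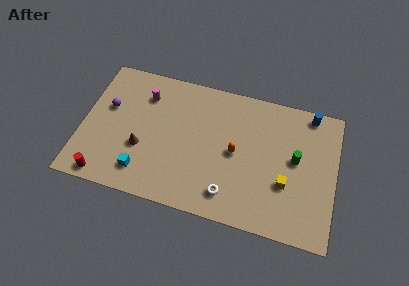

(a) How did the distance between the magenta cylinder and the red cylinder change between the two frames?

+3.1

The distance was about 3.4 in the first image and 6.5 in the second, so they moved 3.1 units further apart.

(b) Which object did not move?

the orange capsule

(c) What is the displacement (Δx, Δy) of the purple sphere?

(-0.4, 2.0)

The purple sphere started near (1.9, 3.7) and ended near (1.5, 5.7).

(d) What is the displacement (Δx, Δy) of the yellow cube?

(0.8, 2.2)

The yellow cube was at about (12.0, 1.1) and moved to about (12.8, 3.3).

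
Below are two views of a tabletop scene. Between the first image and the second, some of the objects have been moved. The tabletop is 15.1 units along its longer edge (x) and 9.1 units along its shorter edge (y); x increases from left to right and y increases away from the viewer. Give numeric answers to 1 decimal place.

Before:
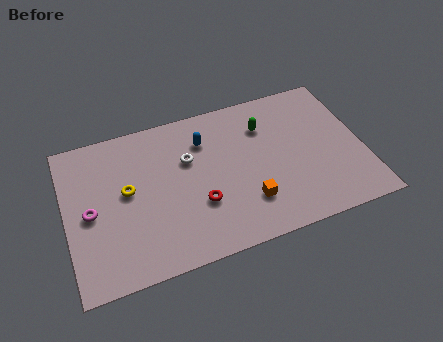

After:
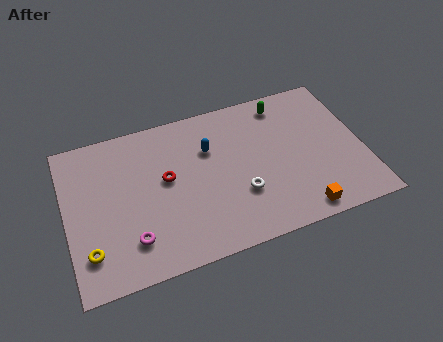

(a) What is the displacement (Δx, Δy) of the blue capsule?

(0.2, -0.6)

The blue capsule was at about (7.2, 6.8) and moved to about (7.4, 6.2).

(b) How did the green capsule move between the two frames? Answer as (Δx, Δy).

(1.1, 1.1)

From the two frames, the green capsule sits at roughly (10.3, 6.7) before and (11.4, 7.8) after.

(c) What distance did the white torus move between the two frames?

3.8

From (6.3, 5.9) to (8.7, 3.0), the white torus covered √(2.4² + 2.9²) ≈ 3.8 units.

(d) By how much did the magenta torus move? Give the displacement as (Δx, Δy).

(1.9, -2.2)

The magenta torus started near (1.2, 4.3) and ended near (3.1, 2.1).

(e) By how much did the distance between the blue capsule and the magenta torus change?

-0.6

Before: roughly 6.5 units apart; after: 5.9. That's 0.6 units closer together.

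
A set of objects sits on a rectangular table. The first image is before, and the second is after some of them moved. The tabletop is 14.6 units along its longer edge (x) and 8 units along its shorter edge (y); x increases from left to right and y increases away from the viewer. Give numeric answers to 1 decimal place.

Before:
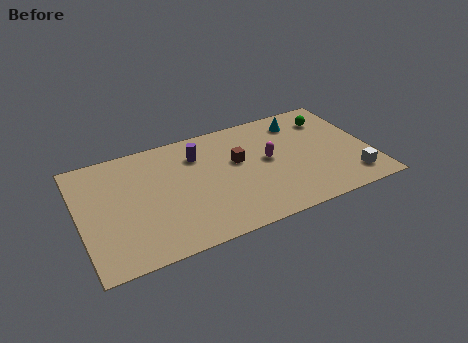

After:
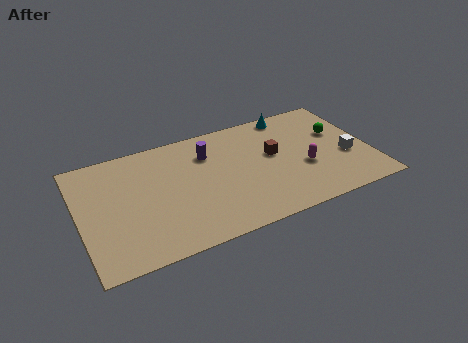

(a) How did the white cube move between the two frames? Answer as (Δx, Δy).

(0.0, 1.6)

The white cube started near (13.4, 1.5) and ended near (13.4, 3.1).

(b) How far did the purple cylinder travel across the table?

0.5

The purple cylinder moved from about (6.1, 6.0) to (6.6, 5.9), a distance of √(0.5² + 0.1²) ≈ 0.5.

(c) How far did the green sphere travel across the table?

1.2

From (12.9, 6.2) to (13.2, 5.0), the green sphere covered √(0.3² + 1.2²) ≈ 1.2 units.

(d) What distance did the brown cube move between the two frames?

1.8

From (8.0, 4.8) to (9.8, 4.6), the brown cube covered √(1.8² + 0.2²) ≈ 1.8 units.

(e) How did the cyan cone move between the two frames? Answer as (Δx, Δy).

(-0.4, 0.7)

From the two frames, the cyan cone sits at roughly (11.4, 6.5) before and (11.0, 7.2) after.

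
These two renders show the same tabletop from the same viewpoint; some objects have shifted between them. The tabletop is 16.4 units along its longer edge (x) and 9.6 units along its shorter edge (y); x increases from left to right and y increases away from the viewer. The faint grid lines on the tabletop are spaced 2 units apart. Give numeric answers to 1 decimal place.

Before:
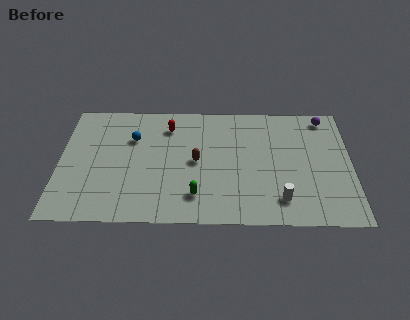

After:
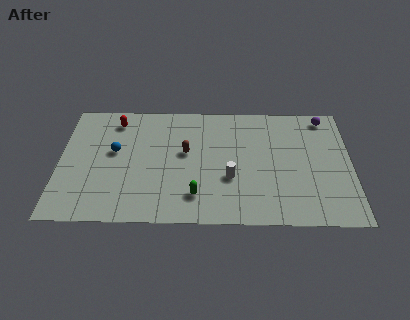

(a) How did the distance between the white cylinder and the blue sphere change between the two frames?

-2.7

The distance was about 9.5 in the first image and 6.8 in the second, so they moved 2.7 units closer together.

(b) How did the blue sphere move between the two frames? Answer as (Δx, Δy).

(-1.0, -1.1)

From the two frames, the blue sphere sits at roughly (4.1, 6.6) before and (3.1, 5.5) after.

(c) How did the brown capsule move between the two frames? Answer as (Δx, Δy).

(-0.6, 0.7)

The brown capsule started near (7.7, 4.8) and ended near (7.1, 5.5).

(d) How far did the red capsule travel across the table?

3.0

From (6.1, 7.6) to (3.1, 8.0), the red capsule covered √(3.0² + 0.4²) ≈ 3.0 units.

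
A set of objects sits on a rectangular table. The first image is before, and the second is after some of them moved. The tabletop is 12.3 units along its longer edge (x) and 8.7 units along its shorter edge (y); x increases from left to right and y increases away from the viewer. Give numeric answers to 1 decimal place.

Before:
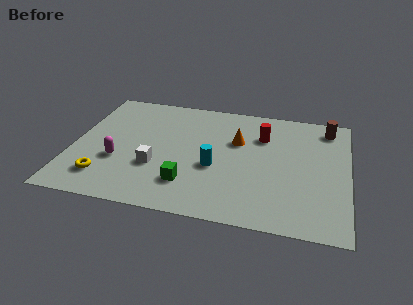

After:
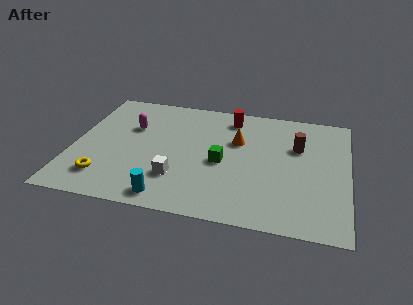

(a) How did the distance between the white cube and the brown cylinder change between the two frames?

-2.5

Before: roughly 8.7 units apart; after: 6.2. That's 2.5 units closer together.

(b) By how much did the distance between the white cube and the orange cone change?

-0.3

The distance was about 4.4 in the first image and 4.1 in the second, so they moved 0.3 units closer together.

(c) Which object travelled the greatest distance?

the cyan cylinder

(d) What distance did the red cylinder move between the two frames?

1.9

The red cylinder moved from about (8.4, 6.2) to (6.9, 7.3), a distance of √(1.5² + 1.1²) ≈ 1.9.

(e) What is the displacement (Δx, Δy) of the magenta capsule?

(0.4, 2.6)

The magenta capsule was at about (2.1, 3.1) and moved to about (2.5, 5.7).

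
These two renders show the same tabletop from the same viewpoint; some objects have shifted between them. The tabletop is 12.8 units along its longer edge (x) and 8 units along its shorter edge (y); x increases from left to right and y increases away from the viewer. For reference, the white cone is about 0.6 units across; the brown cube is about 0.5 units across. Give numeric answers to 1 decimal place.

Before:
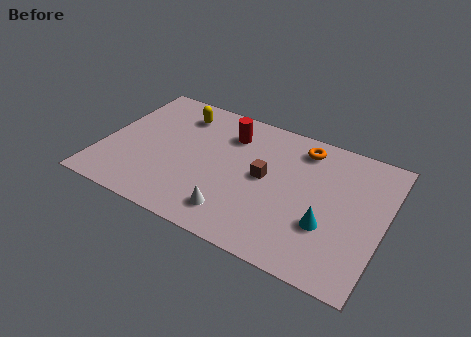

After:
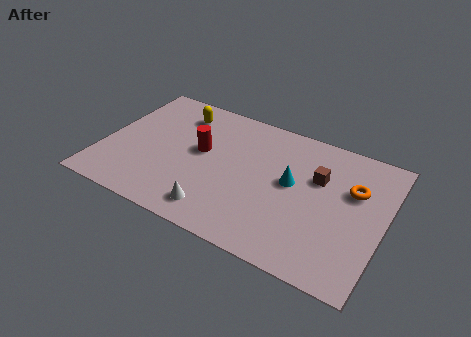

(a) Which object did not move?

the yellow capsule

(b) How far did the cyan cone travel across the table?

2.5

The cyan cone moved from about (10.4, 2.7) to (8.6, 4.4), a distance of √(1.8² + 1.7²) ≈ 2.5.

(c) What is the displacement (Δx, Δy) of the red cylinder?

(-1.1, -1.6)

The red cylinder started near (5.5, 6.1) and ended near (4.4, 4.5).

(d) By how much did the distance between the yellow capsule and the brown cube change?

+1.9

Before: roughly 4.8 units apart; after: 6.7. That's 1.9 units further apart.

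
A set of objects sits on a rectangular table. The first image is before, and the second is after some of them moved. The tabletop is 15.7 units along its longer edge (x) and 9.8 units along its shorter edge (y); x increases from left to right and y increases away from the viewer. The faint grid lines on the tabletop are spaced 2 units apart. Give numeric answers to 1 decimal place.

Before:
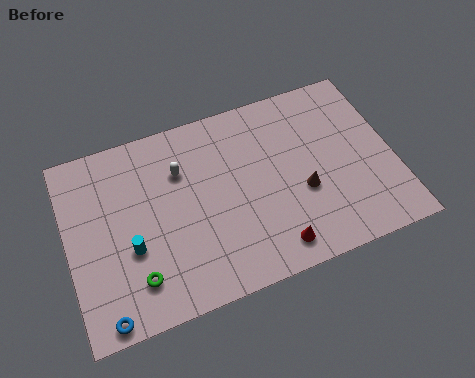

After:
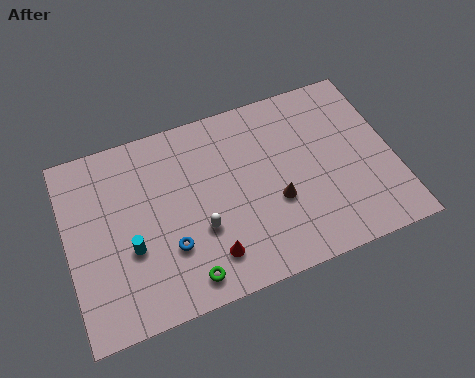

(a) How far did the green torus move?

2.4

The green torus was near (3.0, 2.1) before and (5.3, 1.3) after, so it travelled √(2.3² + 0.8²) ≈ 2.4 units.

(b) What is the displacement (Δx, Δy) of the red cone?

(-3.0, 0.6)

The red cone started near (9.5, 1.4) and ended near (6.5, 2.0).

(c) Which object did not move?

the cyan cylinder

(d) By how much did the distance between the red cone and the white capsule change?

-5.2

They were about 6.7 units apart before and 1.5 after — 5.2 units closer together.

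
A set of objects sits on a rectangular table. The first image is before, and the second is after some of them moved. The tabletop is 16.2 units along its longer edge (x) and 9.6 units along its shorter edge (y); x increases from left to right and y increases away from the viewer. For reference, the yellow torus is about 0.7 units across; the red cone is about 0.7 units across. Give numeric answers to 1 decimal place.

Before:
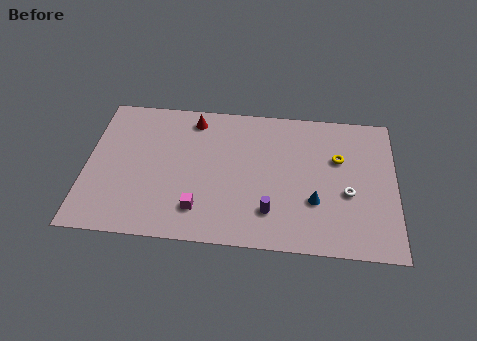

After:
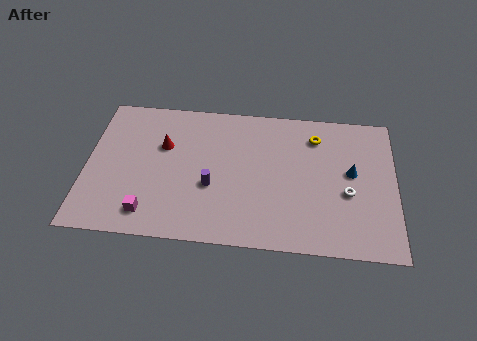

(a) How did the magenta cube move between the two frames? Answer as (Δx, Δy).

(-2.6, -0.5)

From the two frames, the magenta cube sits at roughly (6.0, 2.1) before and (3.4, 1.6) after.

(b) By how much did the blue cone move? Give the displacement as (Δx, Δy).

(1.9, 2.1)

The blue cone started near (12.0, 3.2) and ended near (13.9, 5.3).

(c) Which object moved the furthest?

the purple cylinder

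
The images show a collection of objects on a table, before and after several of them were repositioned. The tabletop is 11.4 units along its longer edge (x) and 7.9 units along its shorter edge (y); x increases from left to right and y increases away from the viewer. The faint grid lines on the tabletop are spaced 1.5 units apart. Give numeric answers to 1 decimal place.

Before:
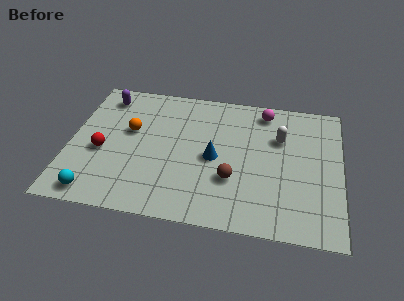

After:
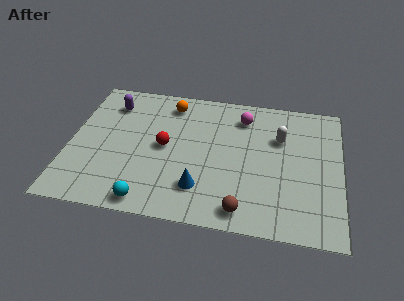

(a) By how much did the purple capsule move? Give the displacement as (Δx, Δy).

(0.3, -0.4)

From the two frames, the purple capsule sits at roughly (1.3, 6.6) before and (1.6, 6.2) after.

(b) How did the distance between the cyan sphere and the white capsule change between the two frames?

-1.7

The distance was about 8.7 in the first image and 7.0 in the second, so they moved 1.7 units closer together.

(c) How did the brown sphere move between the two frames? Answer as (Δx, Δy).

(0.5, -1.6)

The brown sphere started near (6.9, 2.6) and ended near (7.4, 1.0).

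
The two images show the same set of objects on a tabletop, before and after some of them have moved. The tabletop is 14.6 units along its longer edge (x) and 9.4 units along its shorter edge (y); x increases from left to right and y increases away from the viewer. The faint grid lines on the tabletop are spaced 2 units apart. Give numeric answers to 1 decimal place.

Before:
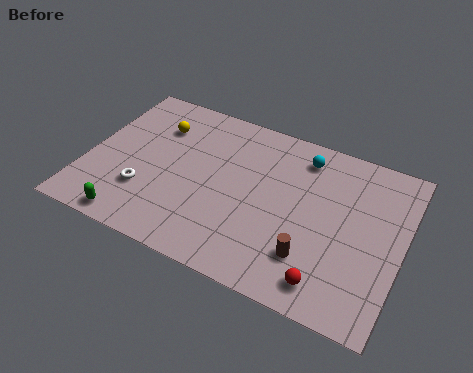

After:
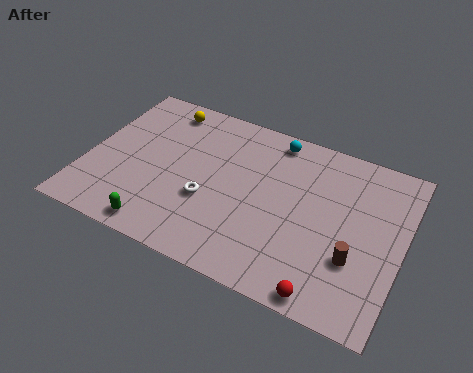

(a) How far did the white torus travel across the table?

3.0

From (2.9, 2.8) to (5.8, 3.5), the white torus covered √(2.9² + 0.7²) ≈ 3.0 units.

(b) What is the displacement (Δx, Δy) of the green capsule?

(1.3, 0.1)

From the two frames, the green capsule sits at roughly (2.6, 0.9) before and (3.9, 1.0) after.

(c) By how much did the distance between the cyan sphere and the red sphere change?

+1.5

The distance was about 6.7 in the first image and 8.2 in the second, so they moved 1.5 units further apart.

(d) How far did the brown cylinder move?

2.0

The brown cylinder was near (10.7, 2.4) before and (12.6, 3.1) after, so it travelled √(1.9² + 0.7²) ≈ 2.0 units.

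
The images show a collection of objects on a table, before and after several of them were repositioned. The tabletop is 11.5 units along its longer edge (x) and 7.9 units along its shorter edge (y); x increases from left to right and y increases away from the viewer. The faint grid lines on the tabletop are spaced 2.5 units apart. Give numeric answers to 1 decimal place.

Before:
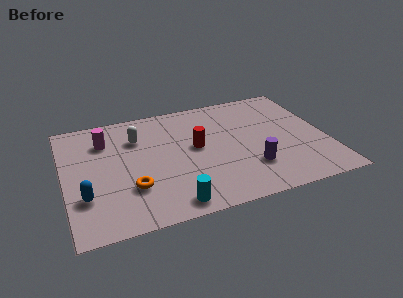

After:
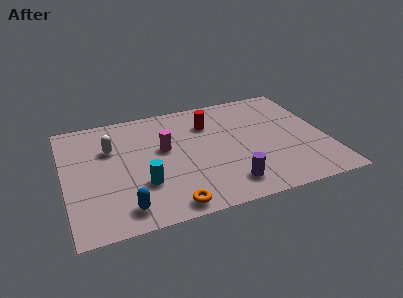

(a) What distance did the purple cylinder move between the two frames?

1.4

The purple cylinder was near (8.0, 2.2) before and (6.9, 1.4) after, so it travelled √(1.1² + 0.8²) ≈ 1.4 units.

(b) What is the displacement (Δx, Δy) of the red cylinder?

(0.7, 1.5)

From the two frames, the red cylinder sits at roughly (5.8, 4.3) before and (6.5, 5.8) after.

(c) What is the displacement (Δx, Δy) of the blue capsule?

(1.6, -1.2)

The blue capsule was at about (0.8, 2.4) and moved to about (2.4, 1.2).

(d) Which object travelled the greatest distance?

the magenta cylinder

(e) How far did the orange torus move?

2.2

From (2.8, 2.4) to (4.3, 0.8), the orange torus covered √(1.5² + 1.6²) ≈ 2.2 units.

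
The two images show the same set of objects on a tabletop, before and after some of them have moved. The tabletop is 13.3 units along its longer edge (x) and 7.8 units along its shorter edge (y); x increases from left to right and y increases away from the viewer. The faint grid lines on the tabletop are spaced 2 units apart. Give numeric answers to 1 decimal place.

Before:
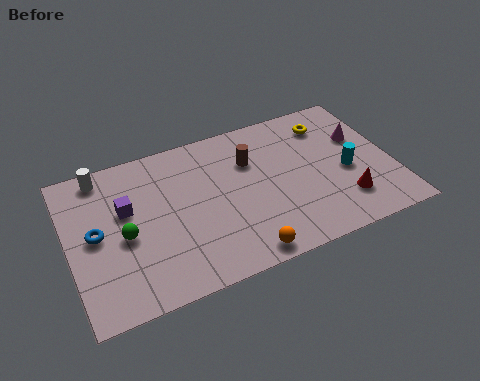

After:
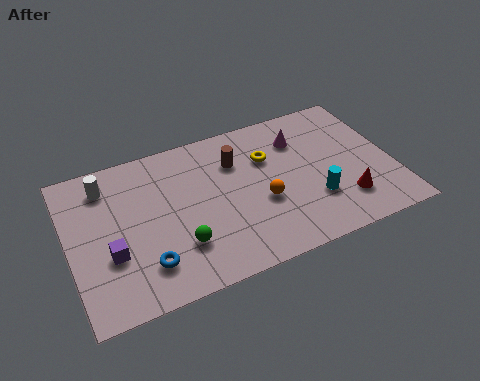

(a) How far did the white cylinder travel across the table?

0.6

The white cylinder moved from about (1.6, 6.9) to (1.7, 6.3), a distance of √(0.1² + 0.6²) ≈ 0.6.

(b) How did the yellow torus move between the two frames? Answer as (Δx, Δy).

(-2.7, -0.9)

The yellow torus was at about (11.0, 6.2) and moved to about (8.3, 5.3).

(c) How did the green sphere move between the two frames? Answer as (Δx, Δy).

(2.1, -1.3)

From the two frames, the green sphere sits at roughly (2.2, 3.5) before and (4.3, 2.2) after.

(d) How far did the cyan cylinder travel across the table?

1.8

From (11.4, 3.4) to (9.9, 2.4), the cyan cylinder covered √(1.5² + 1.0²) ≈ 1.8 units.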